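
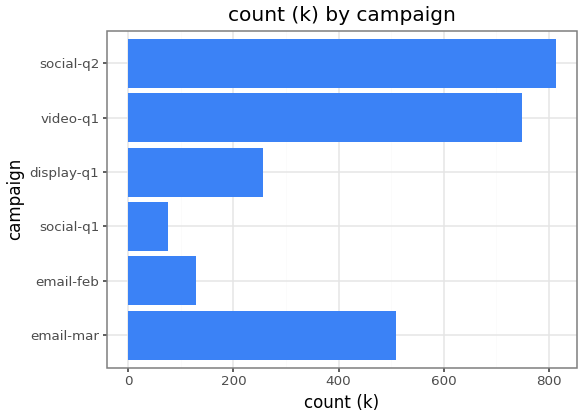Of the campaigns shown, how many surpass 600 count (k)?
2

Above 600: video-q1, social-q2.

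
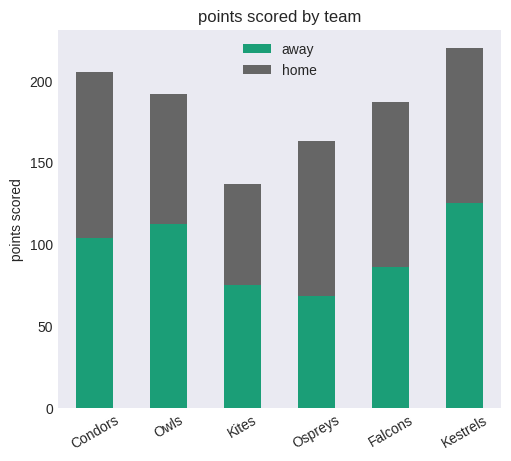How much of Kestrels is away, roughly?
≈ 120

away top ≈ 120, bottom ≈ 0; segment ≈ 120.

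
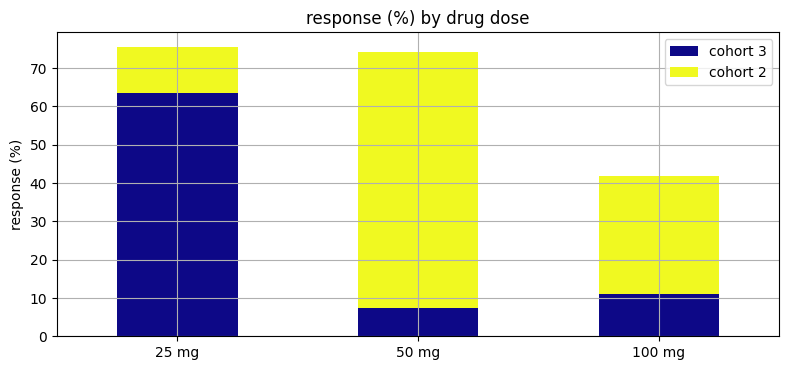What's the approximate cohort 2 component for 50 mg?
≈ 60

cohort 2 top ≈ 70, bottom ≈ 10; segment ≈ 60.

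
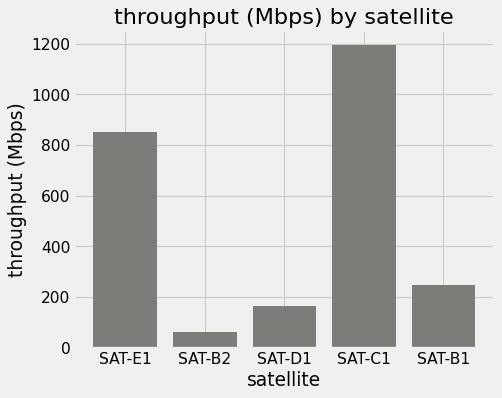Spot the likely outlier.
SAT-C1

SAT-C1 ≈ 1200; the rest sit between ≈ 100 and ≈ 800.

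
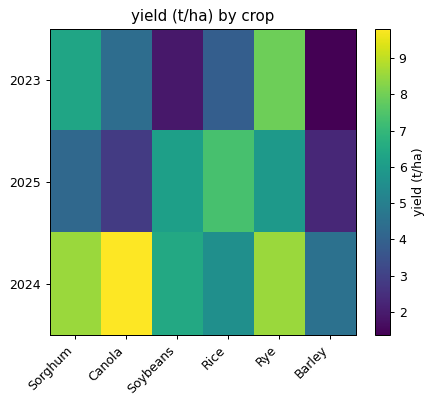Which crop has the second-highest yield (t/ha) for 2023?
Top 3 for 2023: Rye ≈ 8, Sorghum ≈ 6, Canola ≈ 4.

Sorghum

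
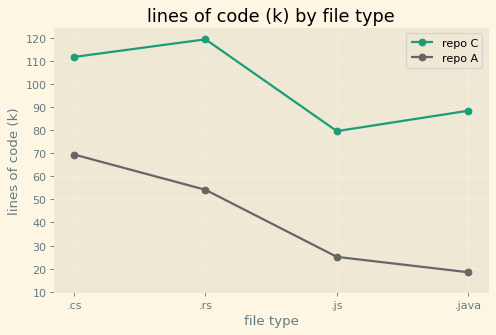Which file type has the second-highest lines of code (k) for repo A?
Top 3 for repo A: .cs ≈ 70, .rs ≈ 50, .js ≈ 30.

.rs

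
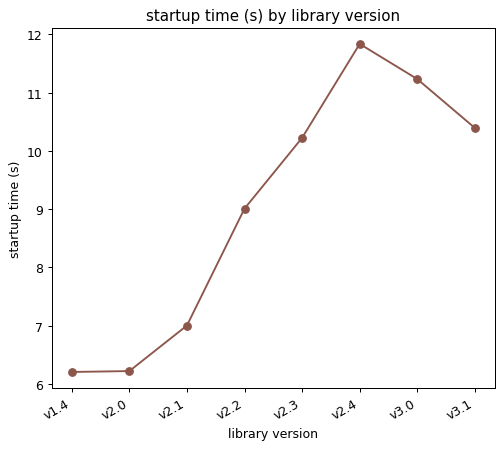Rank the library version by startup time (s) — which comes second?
v3.0

Top 3: v2.4 ≈ 12.0, v3.0 ≈ 11.0, v3.1 ≈ 10.5.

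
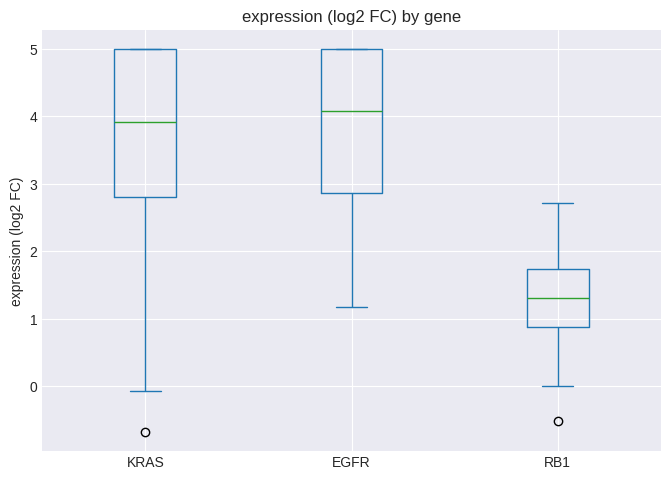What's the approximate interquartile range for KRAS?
Q3 ≈ 5.0, Q1 ≈ 3.0; IQR ≈ 2.0.

≈ 2.0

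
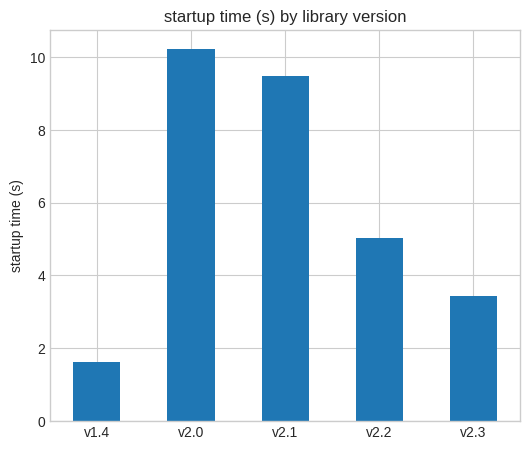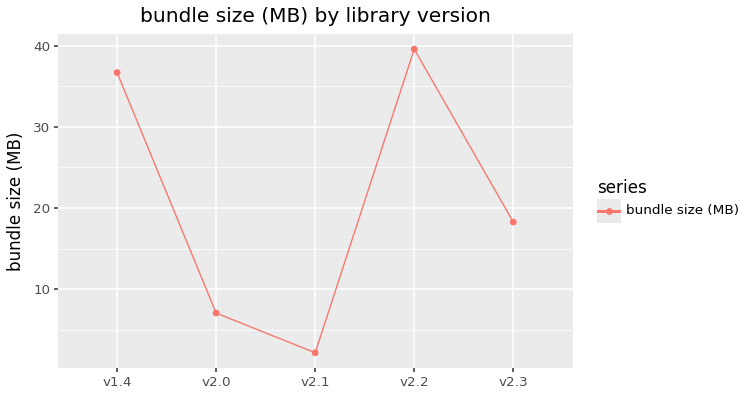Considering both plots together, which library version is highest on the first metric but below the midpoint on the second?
v2.0

Chart 2 median bundle size (MB) ≈ 20; below-median library versions: v2.0, v2.1. Among those, v2.0 has the highest startup time (s) (≈ 10).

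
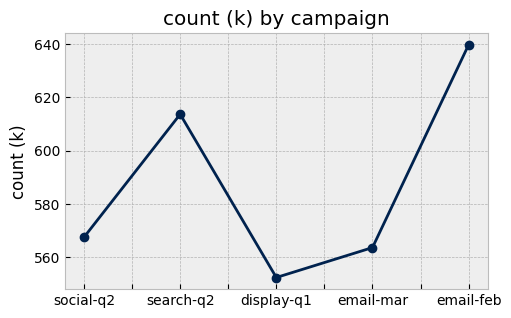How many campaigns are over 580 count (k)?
Above 580: search-q2, email-feb.

2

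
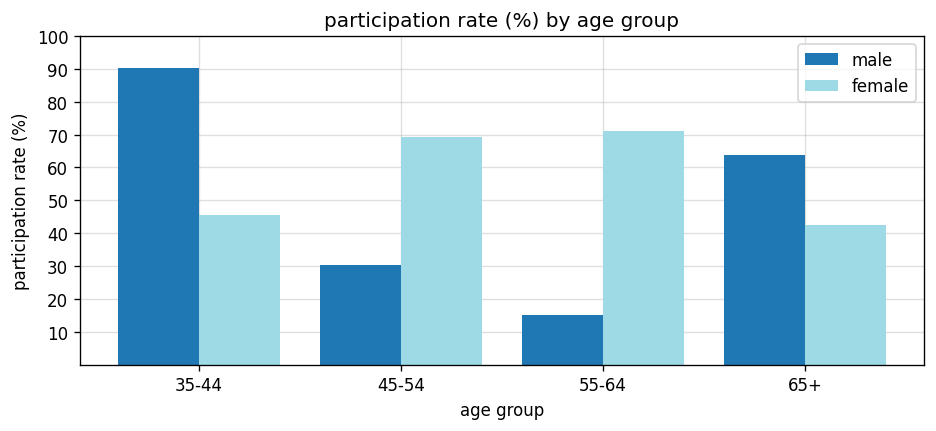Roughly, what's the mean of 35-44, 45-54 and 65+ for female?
(50 + 70 + 40) / 3 ≈ 53.

≈ 53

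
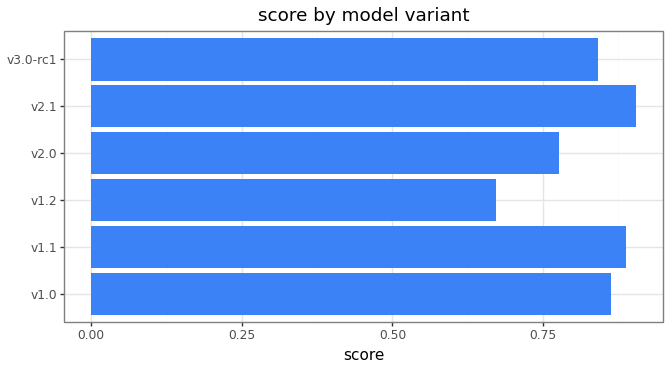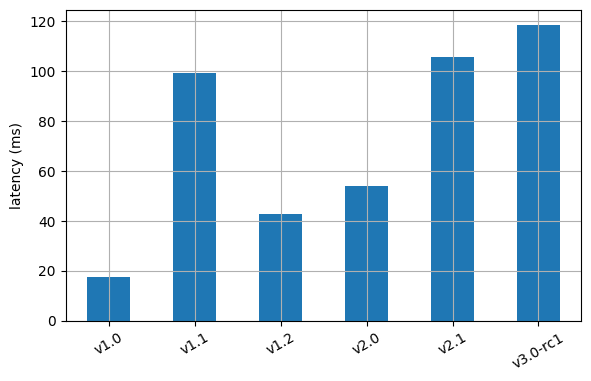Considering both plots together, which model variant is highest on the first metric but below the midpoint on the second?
v1.0

Chart 2 median latency (ms) ≈ 80; below-median model variants: v1.0, v1.2, v2.0. Among those, v1.0 has the highest score (≈ 0.9).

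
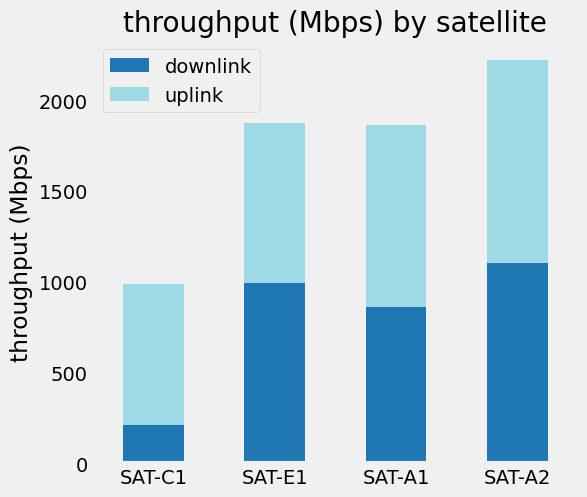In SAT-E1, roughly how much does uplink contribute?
uplink top ≈ 1800, bottom ≈ 1000; segment ≈ 800.

≈ 800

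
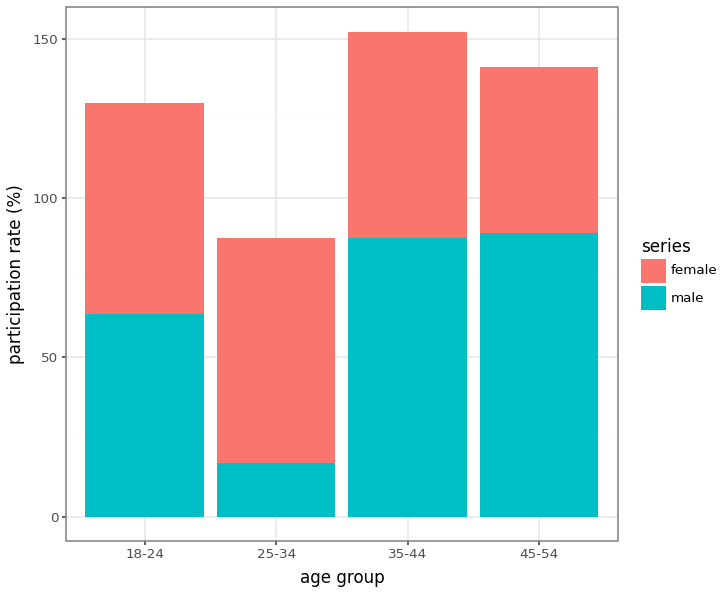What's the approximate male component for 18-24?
male top ≈ 60, bottom ≈ 0; segment ≈ 60.

≈ 60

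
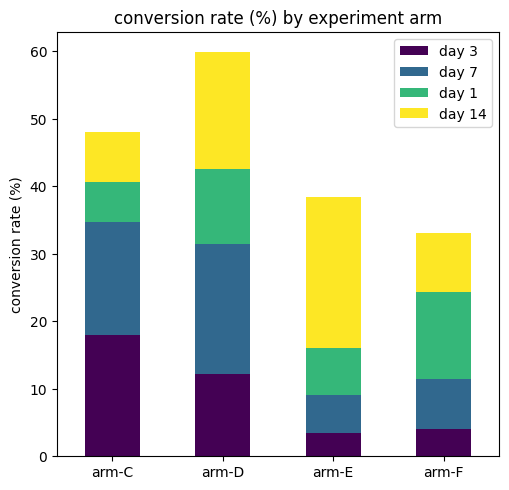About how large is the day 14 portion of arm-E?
day 14 top ≈ 40, bottom ≈ 15; segment ≈ 25.

≈ 25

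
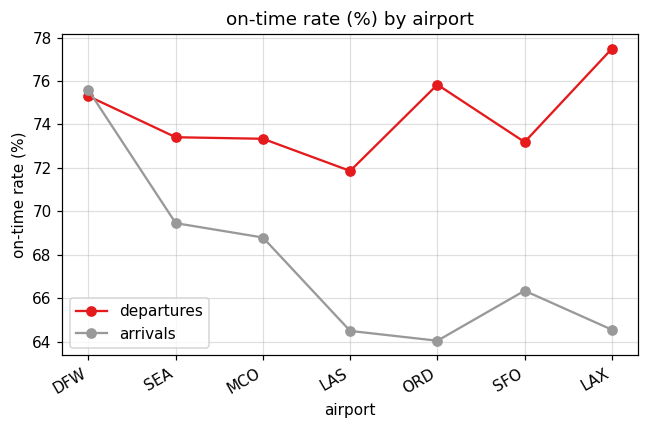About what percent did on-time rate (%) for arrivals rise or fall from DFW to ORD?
DFW ≈ 76, ORD ≈ 64; (64 − 76) / 76 ≈ -15.8%.

≈ -15.8%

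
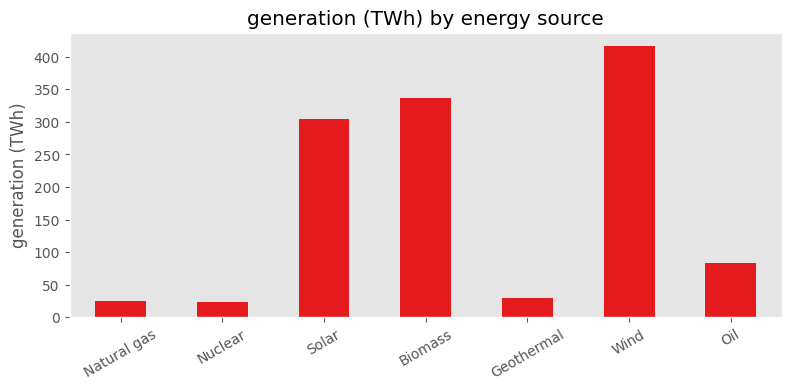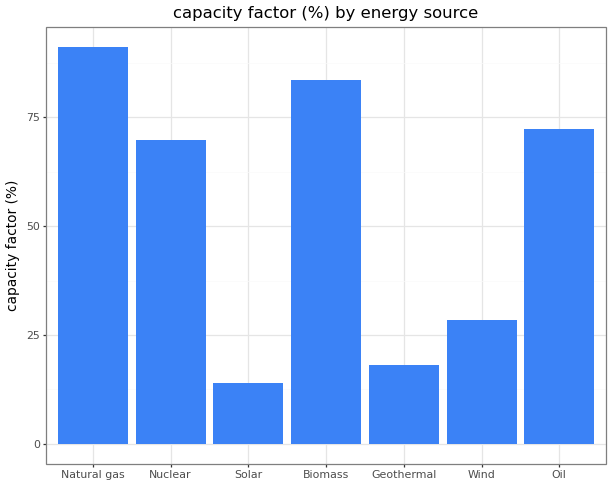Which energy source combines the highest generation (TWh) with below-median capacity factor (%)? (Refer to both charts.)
Wind

Chart 2 median capacity factor (%) ≈ 70; below-median energy sources: Solar, Geothermal, Wind. Among those, Wind has the highest generation (TWh) (≈ 400).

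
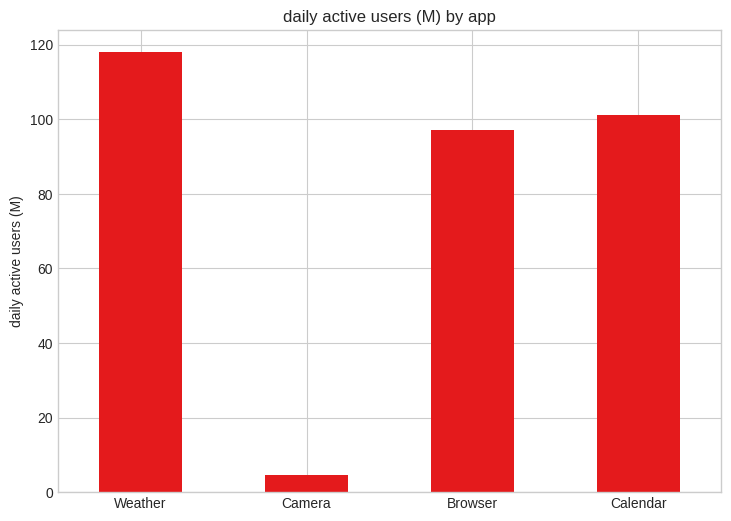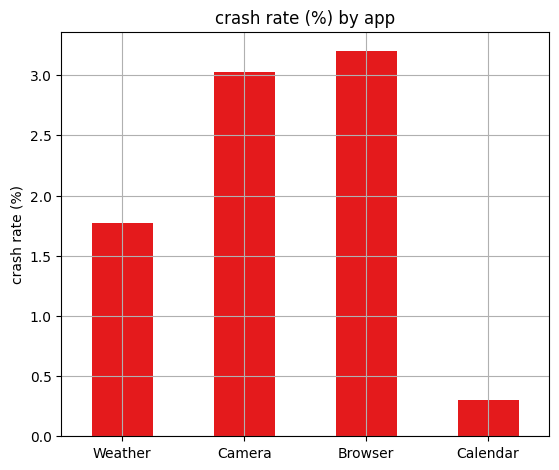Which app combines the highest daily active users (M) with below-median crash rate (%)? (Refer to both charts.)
Weather

Chart 2 median crash rate (%) ≈ 2.5; below-median apps: Weather, Calendar. Among those, Weather has the highest daily active users (M) (≈ 120).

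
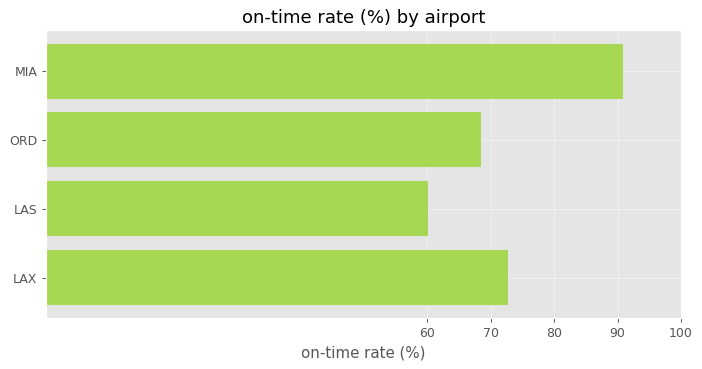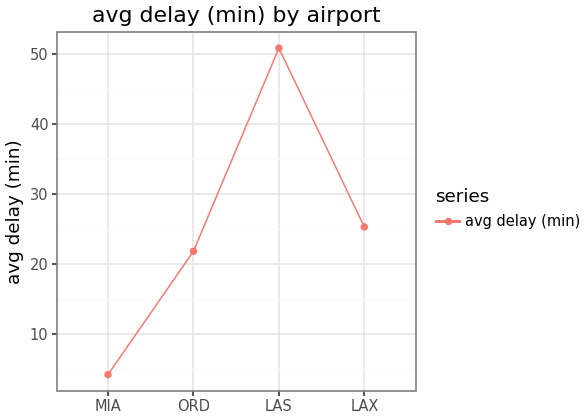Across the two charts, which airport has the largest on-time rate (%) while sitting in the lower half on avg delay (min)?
Chart 2 median avg delay (min) ≈ 25; below-median airports: MIA, ORD. Among those, MIA has the highest on-time rate (%) (≈ 90).

MIA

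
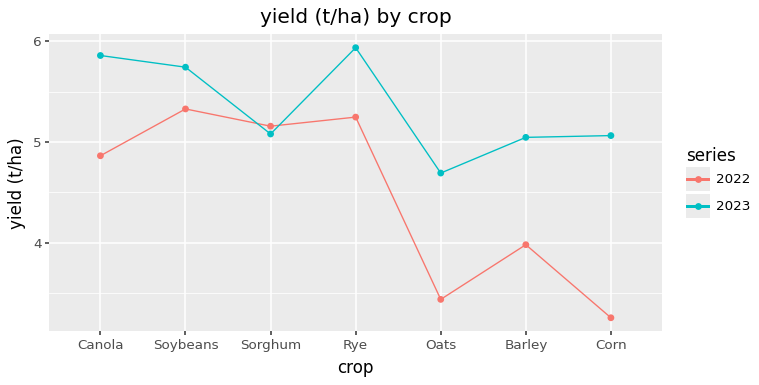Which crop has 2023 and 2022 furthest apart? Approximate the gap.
Corn, ≈ 1.5 t/ha

Corn: 2023 ≈ 5.0, 2022 ≈ 3.5 → gap ≈ 1.5. Next-largest (Oats) is only ≈ 1.0.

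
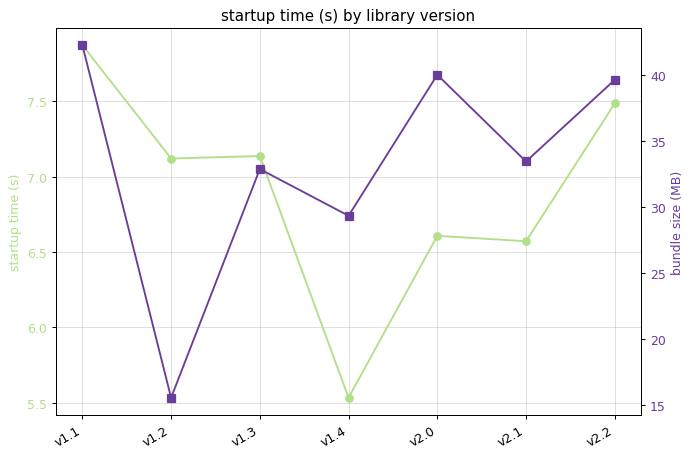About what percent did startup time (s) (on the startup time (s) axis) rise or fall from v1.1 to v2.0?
v1.1 ≈ 7.8, v2.0 ≈ 6.6; (6.6 − 7.8) / 7.8 ≈ -15.4%.

≈ -15.4%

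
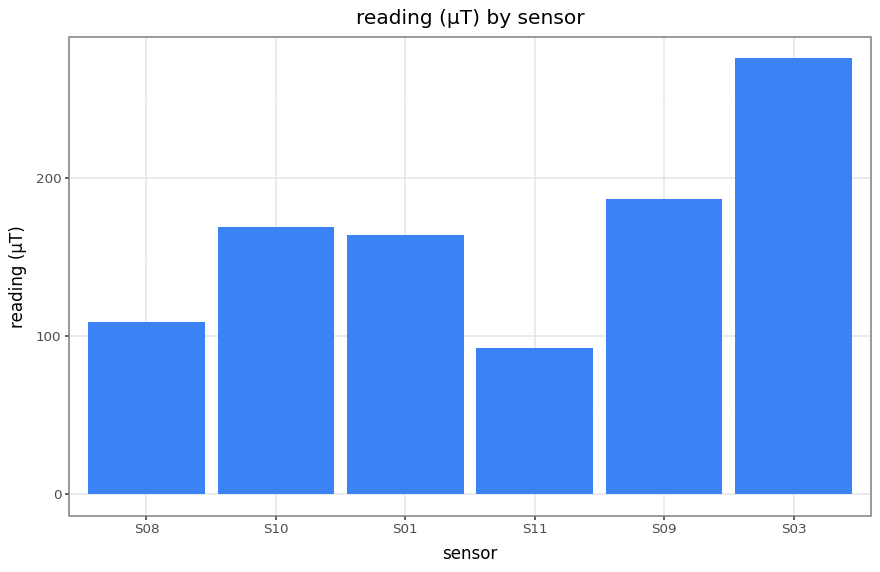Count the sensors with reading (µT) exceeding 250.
1

Above 250: S03.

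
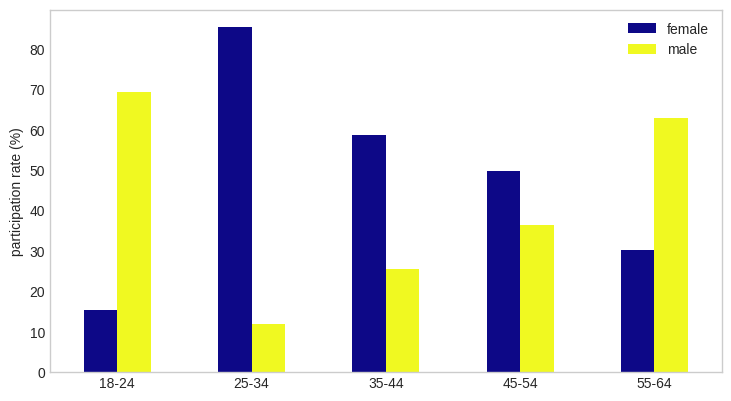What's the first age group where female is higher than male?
18-24: female ≈ 20 vs male ≈ 70 (not yet); 25-34: female ≈ 90 vs male ≈ 10 (first crossover).

25-34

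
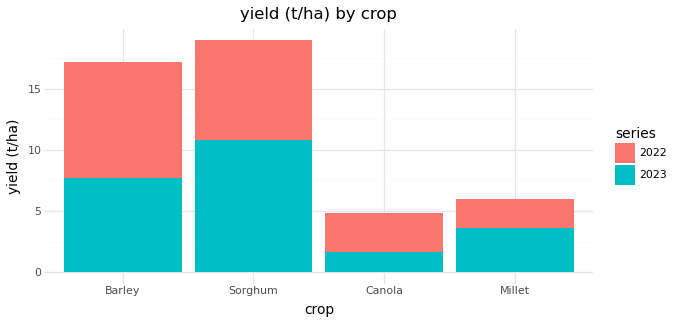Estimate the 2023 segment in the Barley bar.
≈ 8

2023 top ≈ 8, bottom ≈ 0; segment ≈ 8.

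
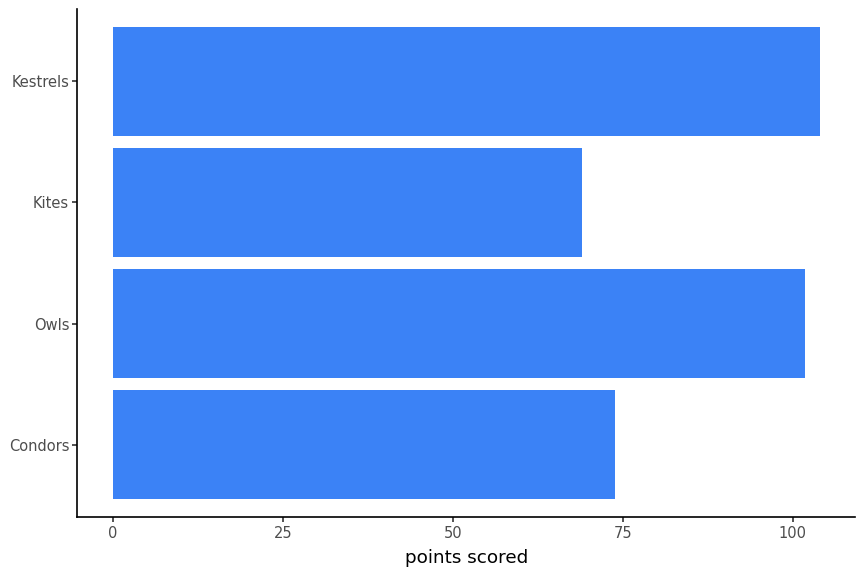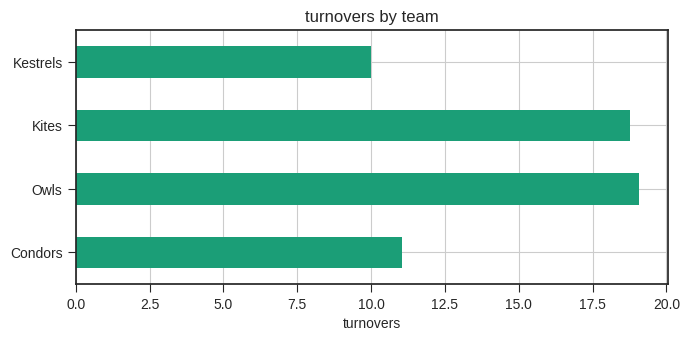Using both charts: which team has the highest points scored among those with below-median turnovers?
Chart 2 median turnovers ≈ 14; below-median teams: Condors, Kestrels. Among those, Kestrels has the highest points scored (≈ 100).

Kestrels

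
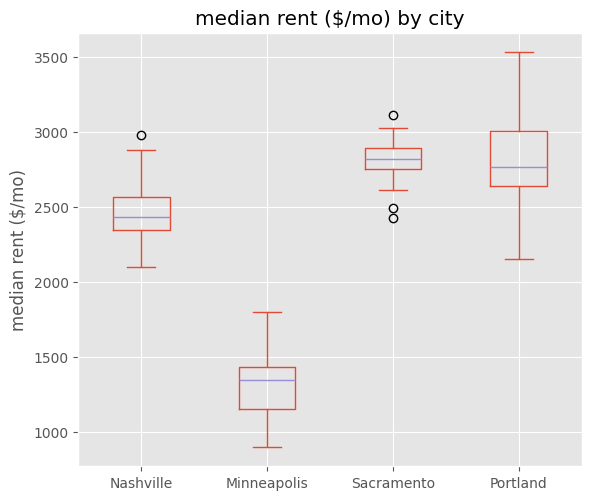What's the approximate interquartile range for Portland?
Q3 ≈ 3000, Q1 ≈ 2600; IQR ≈ 400.

≈ 400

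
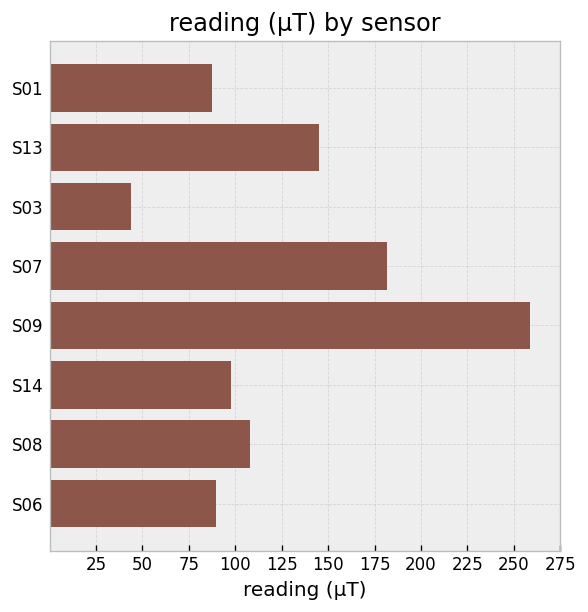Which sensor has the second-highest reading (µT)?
S07

Top 3: S09 ≈ 250, S07 ≈ 175, S13 ≈ 150.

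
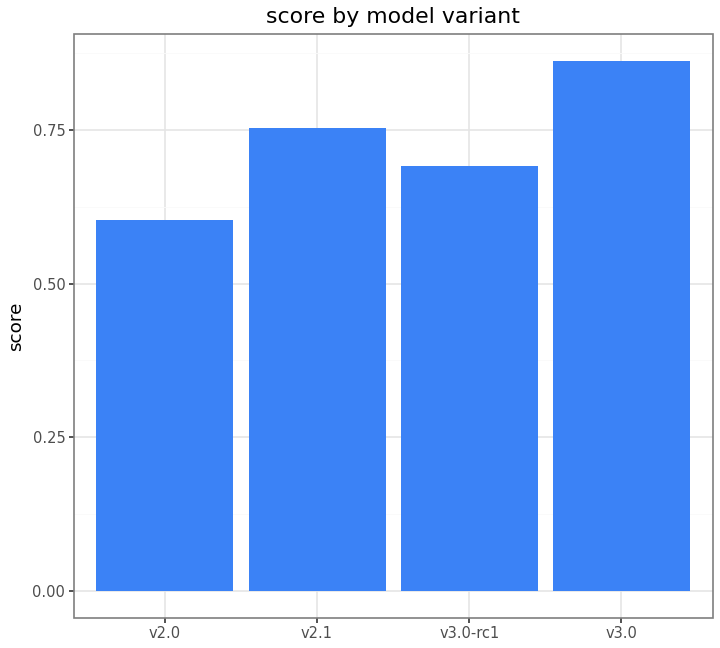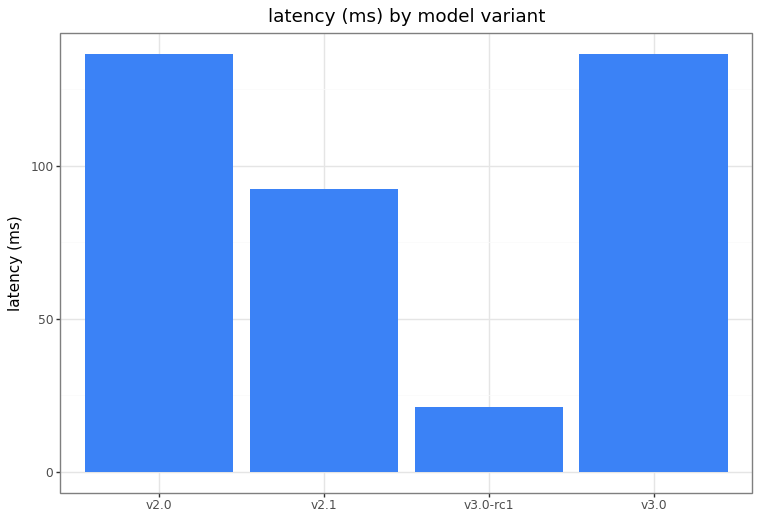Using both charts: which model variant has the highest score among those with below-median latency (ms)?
Chart 2 median latency (ms) ≈ 120; below-median model variants: v2.1, v3.0-rc1. Among those, v2.1 has the highest score (≈ 0.8).

v2.1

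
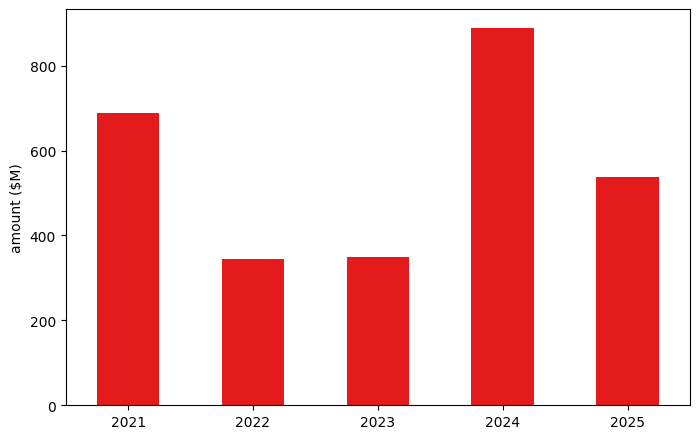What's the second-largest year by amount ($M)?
2021

Top 3: 2024 ≈ 900, 2021 ≈ 700, 2025 ≈ 500.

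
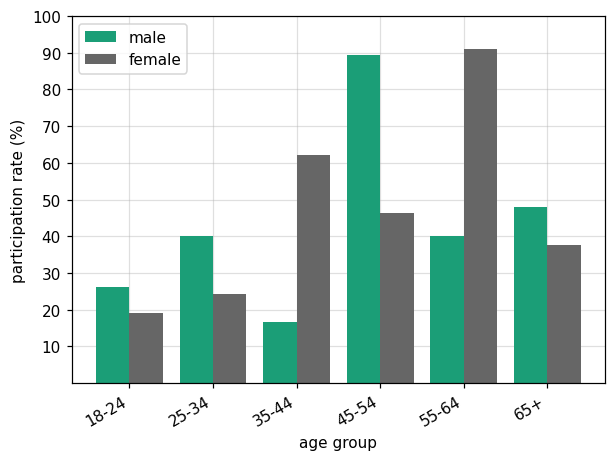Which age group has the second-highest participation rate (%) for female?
Top 3 for female: 55-64 ≈ 90, 35-44 ≈ 60, 45-54 ≈ 50.

35-44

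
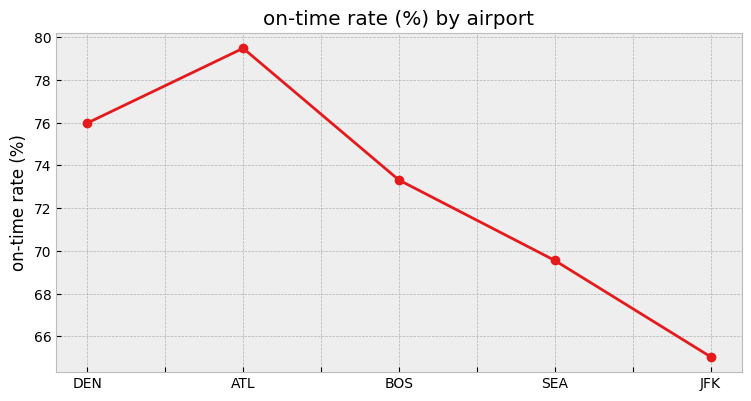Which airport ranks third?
Top 4: ATL ≈ 80, DEN ≈ 76, BOS ≈ 74, SEA ≈ 70.

BOS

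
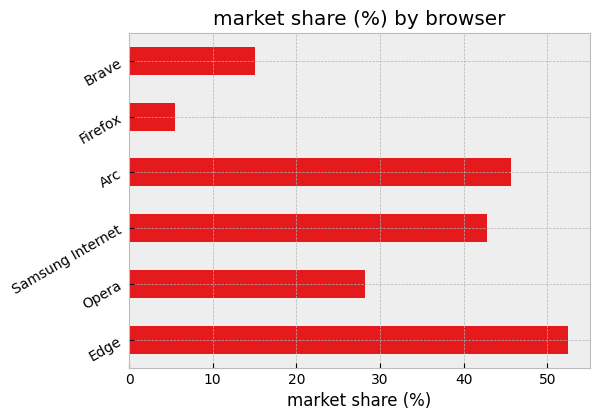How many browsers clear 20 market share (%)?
4

Above 20: Edge, Opera, Samsung Internet, Arc.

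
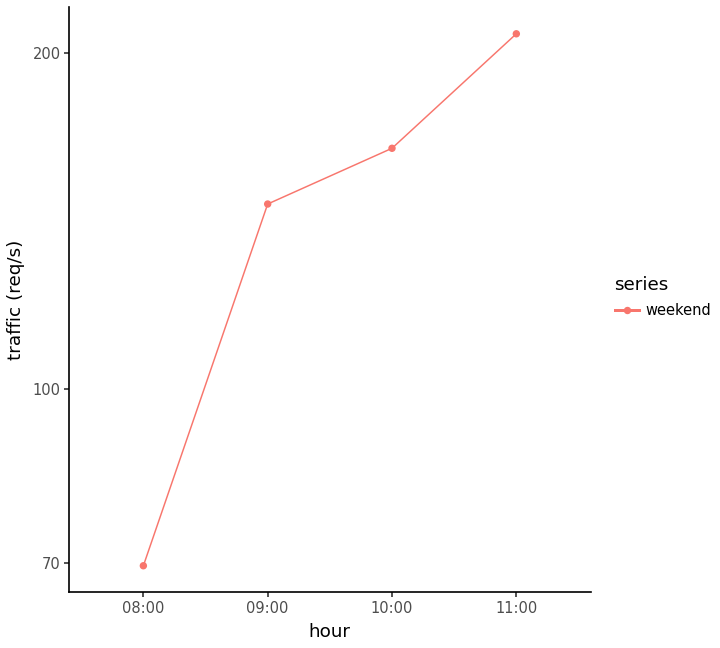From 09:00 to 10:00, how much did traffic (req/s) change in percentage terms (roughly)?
≈ +14.3%

09:00 ≈ 140, 10:00 ≈ 160; (160 − 140) / 140 ≈ +14.3%.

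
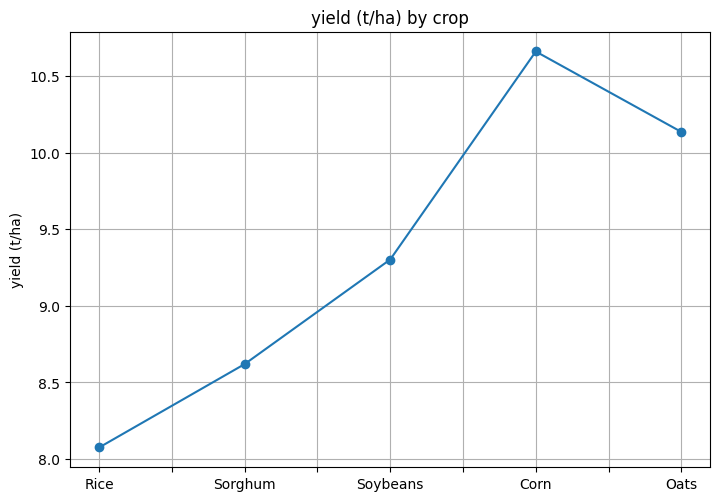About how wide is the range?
Max Corn ≈ 10.5, min Rice ≈ 8.0; range ≈ 2.5.

≈ 2.5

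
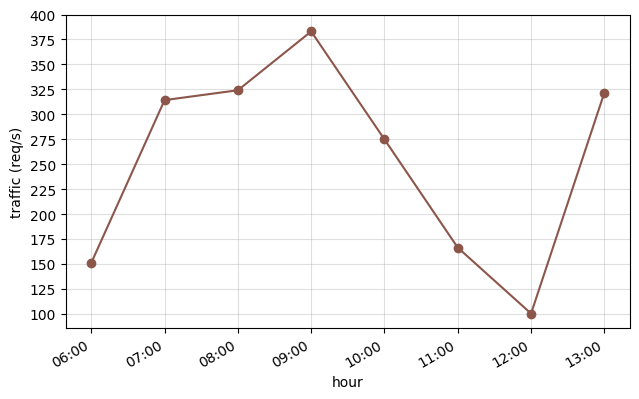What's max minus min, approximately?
≈ 275

Max 09:00 ≈ 375, min 12:00 ≈ 100; range ≈ 275.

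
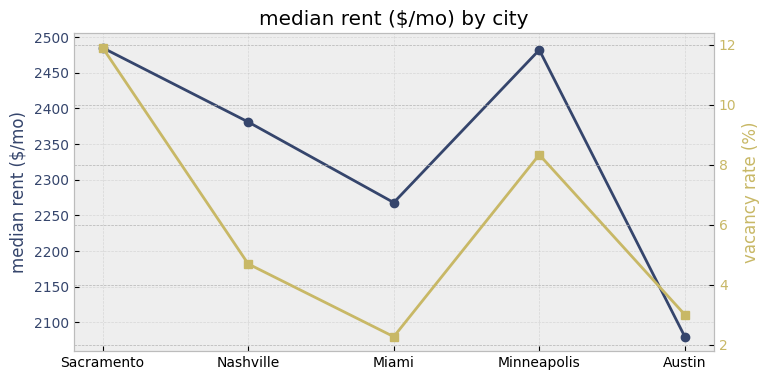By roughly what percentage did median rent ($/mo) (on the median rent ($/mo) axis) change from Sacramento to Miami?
Sacramento ≈ 2500, Miami ≈ 2250; (2250 − 2500) / 2500 ≈ -10%.

≈ -10%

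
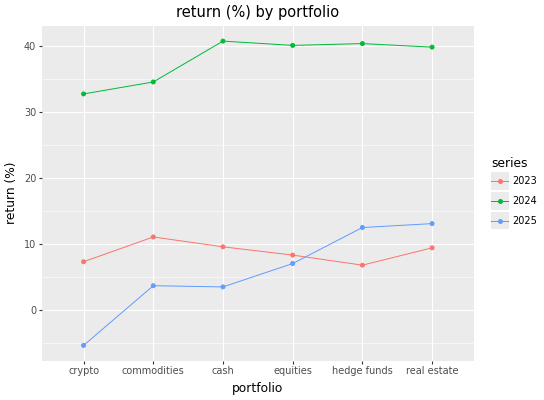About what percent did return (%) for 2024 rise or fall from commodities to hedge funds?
≈ +14.3%

commodities ≈ 35, hedge funds ≈ 40; (40 − 35) / 35 ≈ +14.3%.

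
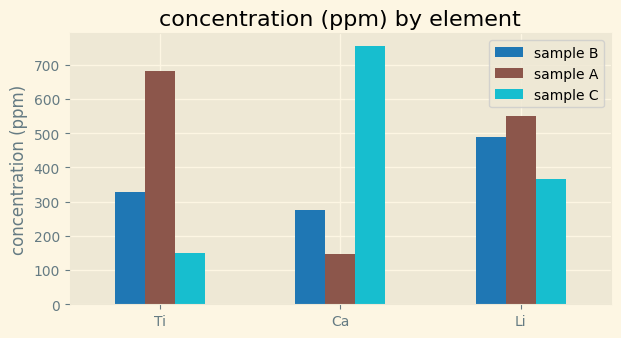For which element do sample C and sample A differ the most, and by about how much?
Ca: sample C ≈ 800, sample A ≈ 100 → gap ≈ 700. Next-largest (Ti) is only ≈ 600.

Ca, ≈ 700 ppm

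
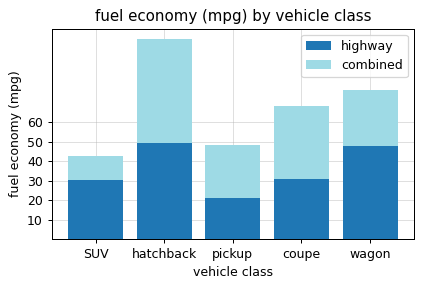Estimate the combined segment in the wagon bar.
≈ 30

combined top ≈ 80, bottom ≈ 50; segment ≈ 30.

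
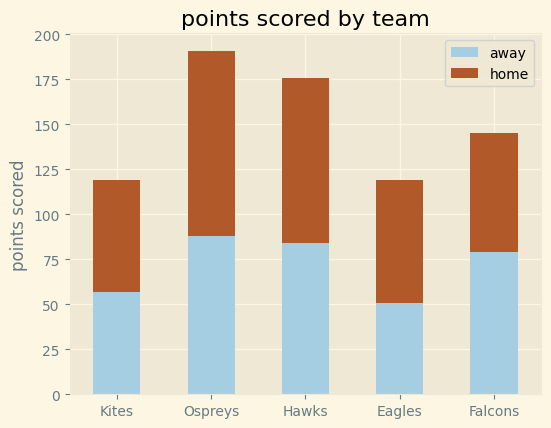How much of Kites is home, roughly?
home top ≈ 120, bottom ≈ 60; segment ≈ 60.

≈ 60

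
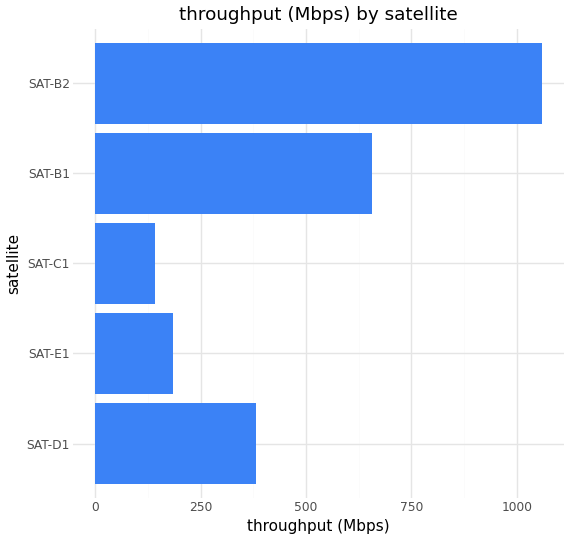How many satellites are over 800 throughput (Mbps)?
Above 800: SAT-B2.

1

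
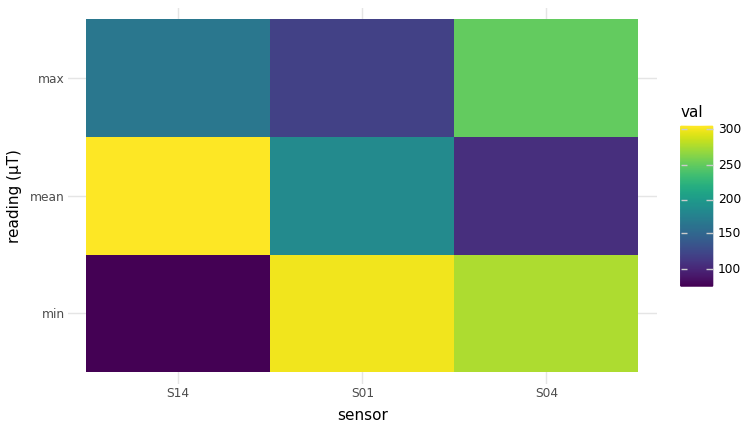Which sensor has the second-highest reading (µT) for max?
S14

Top 3 for max: S04 ≈ 260, S14 ≈ 160, S01 ≈ 120.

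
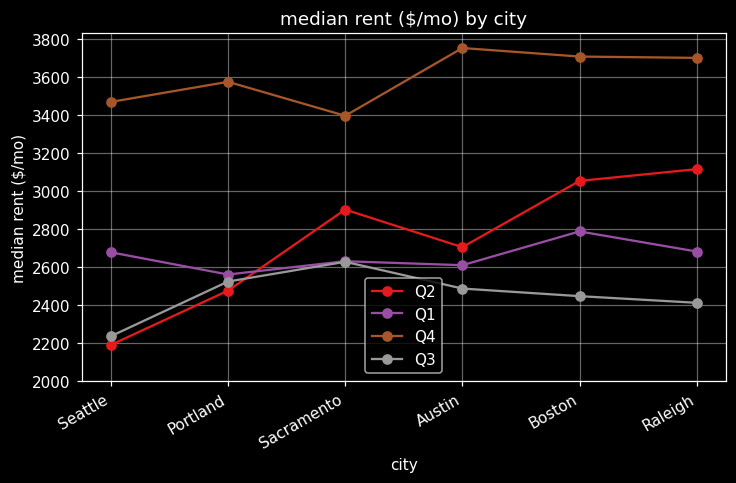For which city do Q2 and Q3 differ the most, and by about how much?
Raleigh, ≈ 800 $/mo

Raleigh: Q2 ≈ 3200, Q3 ≈ 2400 → gap ≈ 800. Next-largest (Boston) is only ≈ 600.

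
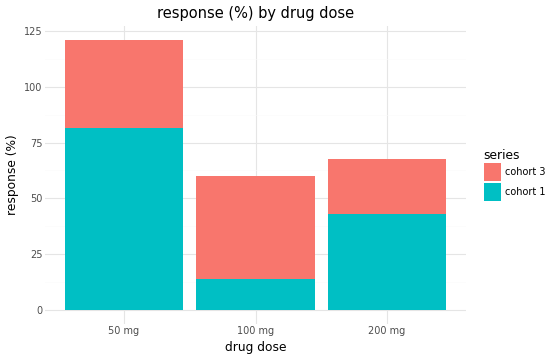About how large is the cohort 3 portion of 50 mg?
≈ 40

cohort 3 top ≈ 120, bottom ≈ 80; segment ≈ 40.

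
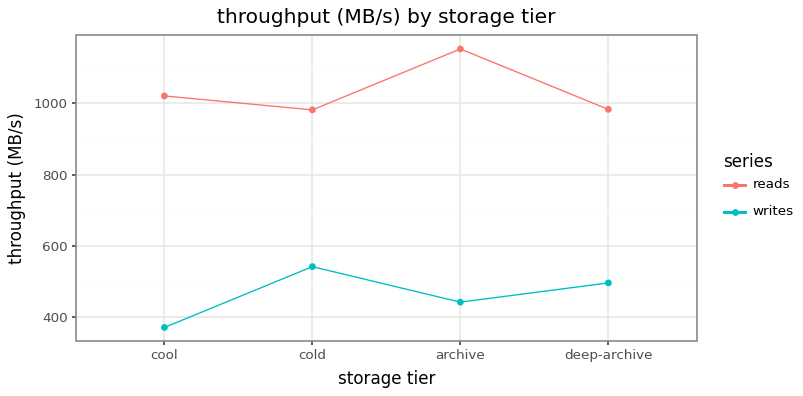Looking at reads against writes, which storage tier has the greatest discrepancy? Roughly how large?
archive: reads ≈ 1200, writes ≈ 400 → gap ≈ 800. Next-largest (cool) is only ≈ 600.

archive, ≈ 800 MB/s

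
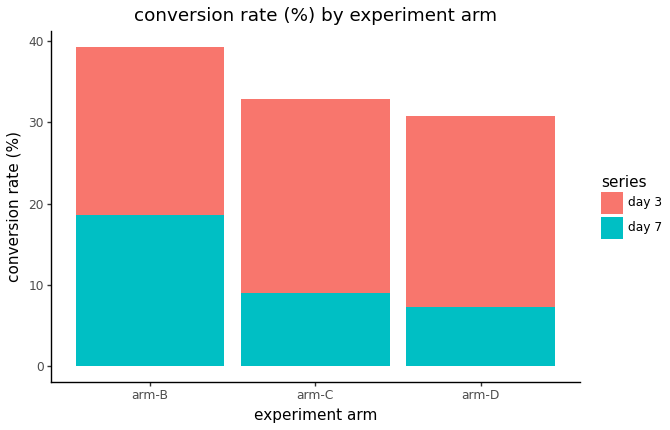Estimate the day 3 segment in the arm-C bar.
day 3 top ≈ 35, bottom ≈ 10; segment ≈ 25.

≈ 25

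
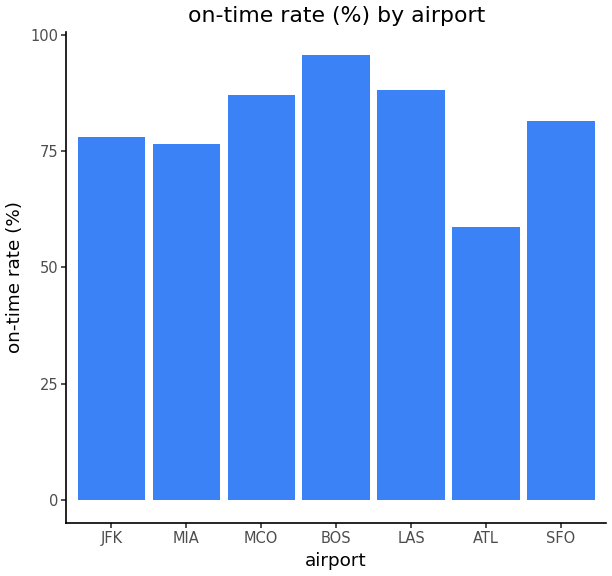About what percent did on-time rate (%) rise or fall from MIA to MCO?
MIA ≈ 80, MCO ≈ 90; (90 − 80) / 80 ≈ +12.5%.

≈ +12.5%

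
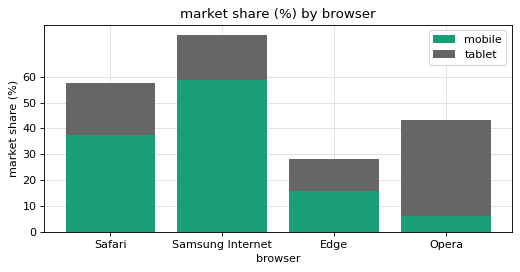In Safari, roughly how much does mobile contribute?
≈ 40

mobile top ≈ 40, bottom ≈ 0; segment ≈ 40.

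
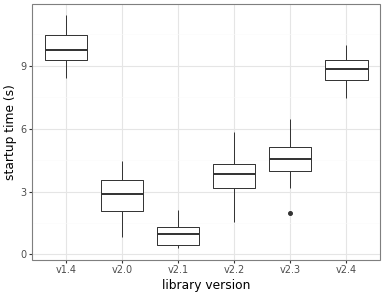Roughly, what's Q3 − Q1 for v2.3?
≈ 1

Q3 ≈ 5, Q1 ≈ 4; IQR ≈ 1.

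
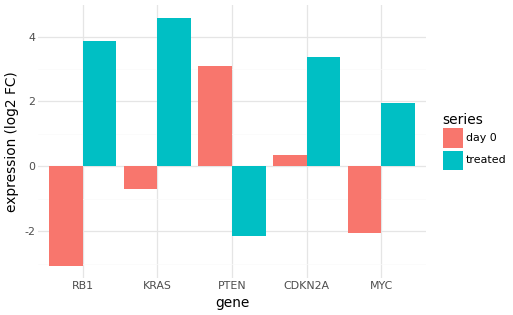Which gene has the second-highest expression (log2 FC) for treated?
RB1

Top 3 for treated: KRAS ≈ 5, RB1 ≈ 4, CDKN2A ≈ 3.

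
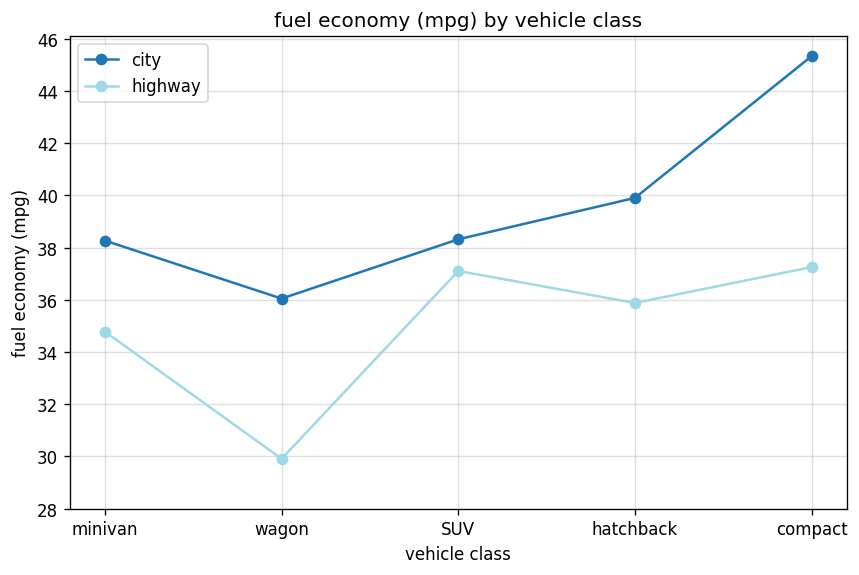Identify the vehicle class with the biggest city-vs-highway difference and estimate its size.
compact, ≈ 8 mpg

compact: city ≈ 46, highway ≈ 38 → gap ≈ 8. Next-largest (wagon) is only ≈ 6.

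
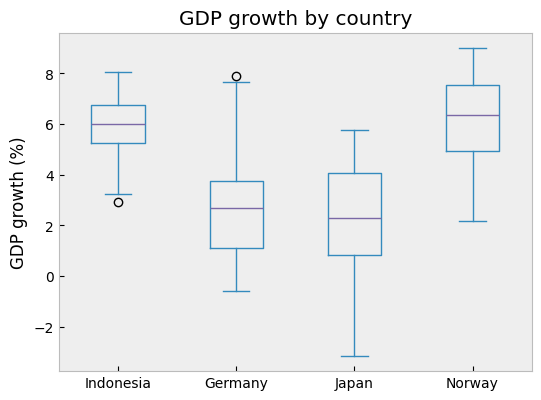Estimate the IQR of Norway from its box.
Q3 ≈ 7.5, Q1 ≈ 5.0; IQR ≈ 2.5.

≈ 2.5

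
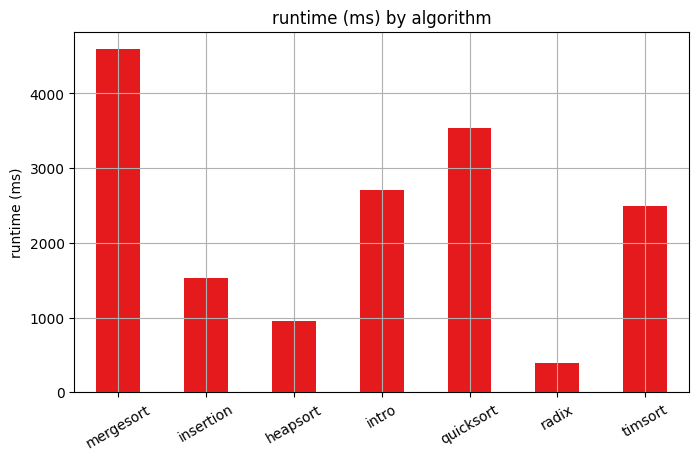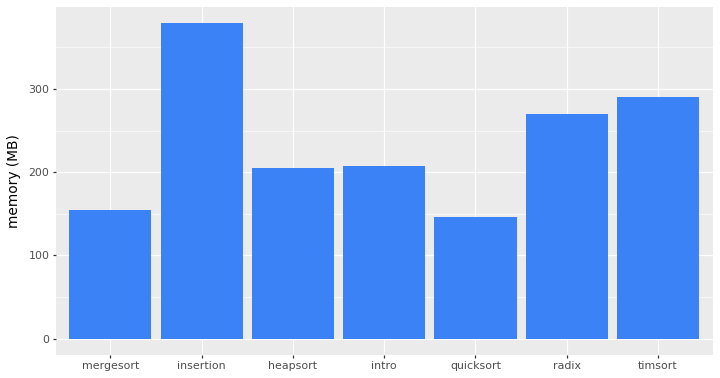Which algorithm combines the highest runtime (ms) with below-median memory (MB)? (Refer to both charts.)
Chart 2 median memory (MB) ≈ 200; below-median algorithms: mergesort, heapsort, quicksort. Among those, mergesort has the highest runtime (ms) (≈ 4500).

mergesort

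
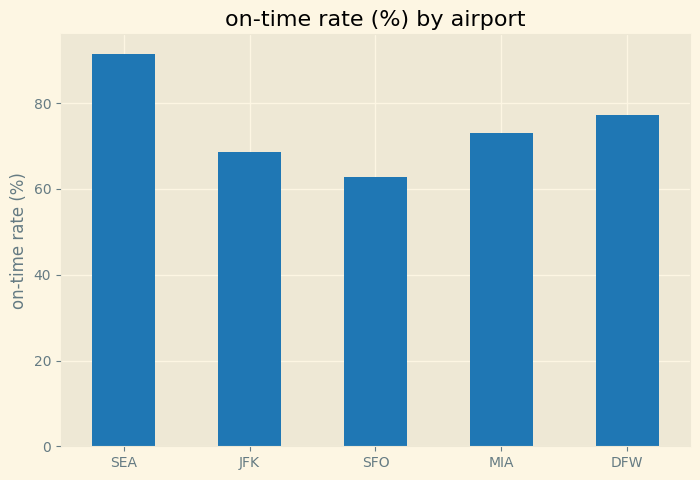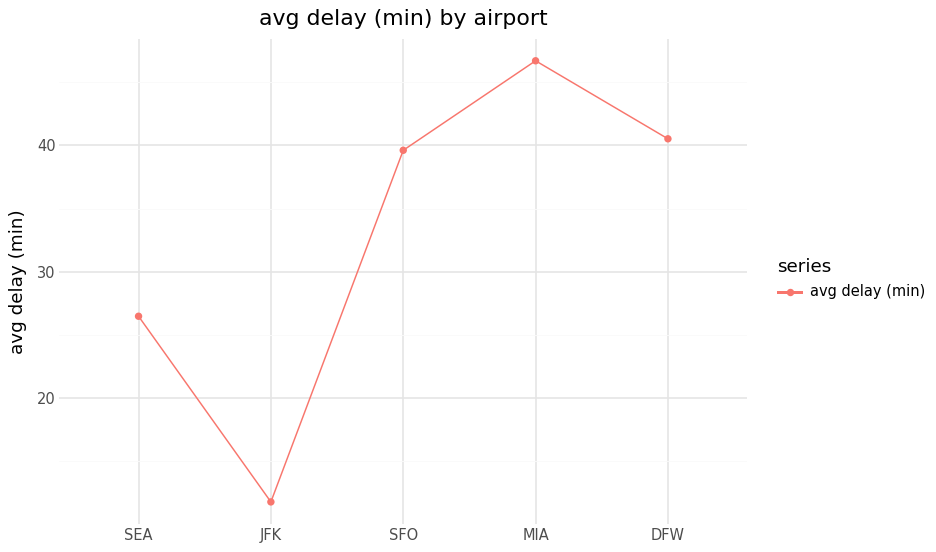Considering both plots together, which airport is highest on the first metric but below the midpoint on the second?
SEA

Chart 2 median avg delay (min) ≈ 40; below-median airports: SEA, JFK. Among those, SEA has the highest on-time rate (%) (≈ 90).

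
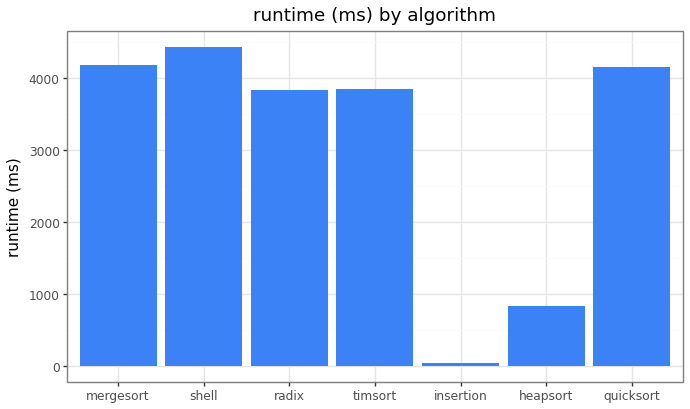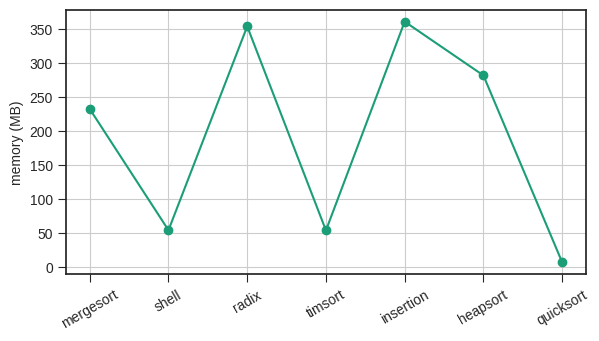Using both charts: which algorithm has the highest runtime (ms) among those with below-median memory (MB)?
shell

Chart 2 median memory (MB) ≈ 250; below-median algorithms: shell, timsort, quicksort. Among those, shell has the highest runtime (ms) (≈ 4500).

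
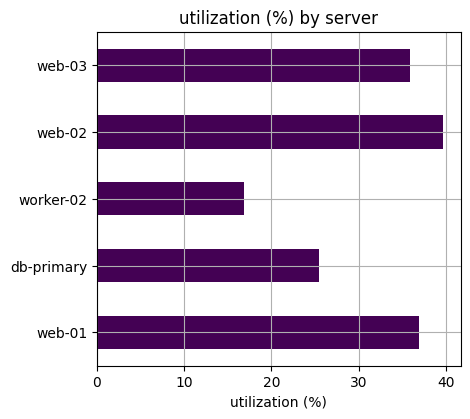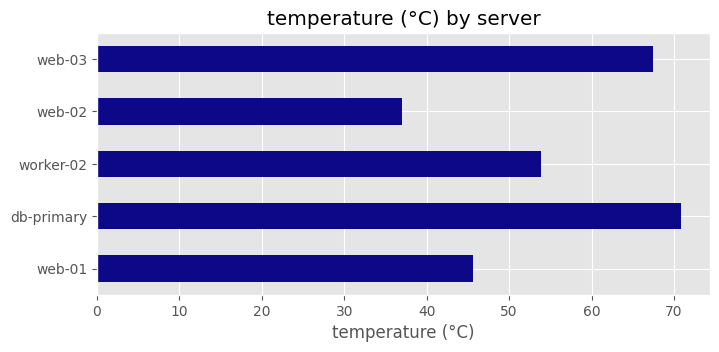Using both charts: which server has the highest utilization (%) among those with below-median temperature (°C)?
Chart 2 median temperature (°C) ≈ 50; below-median servers: web-01, web-02. Among those, web-02 has the highest utilization (%) (≈ 40).

web-02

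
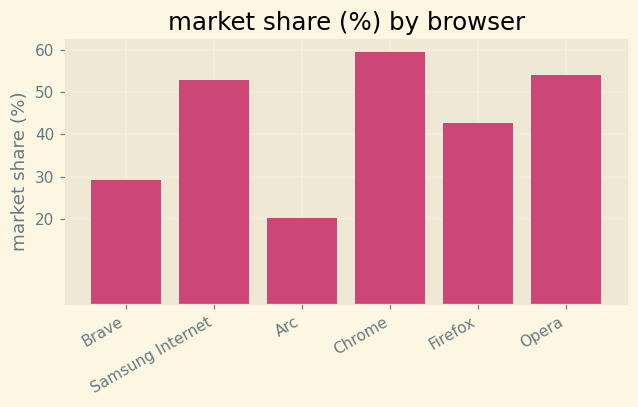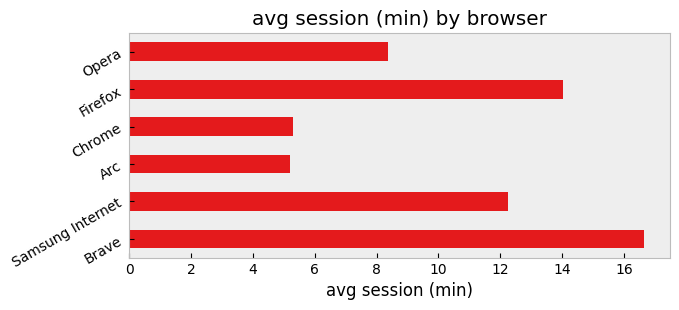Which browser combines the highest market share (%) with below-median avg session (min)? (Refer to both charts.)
Chart 2 median avg session (min) ≈ 10; below-median browsers: Arc, Chrome, Opera. Among those, Chrome has the highest market share (%) (≈ 60).

Chrome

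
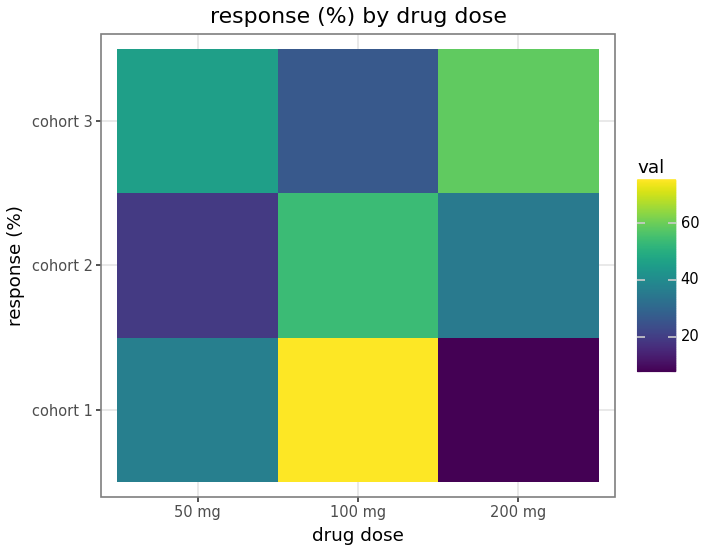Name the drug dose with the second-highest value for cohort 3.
Top 3 for cohort 3: 200 mg ≈ 60, 50 mg ≈ 50, 100 mg ≈ 30.

50 mg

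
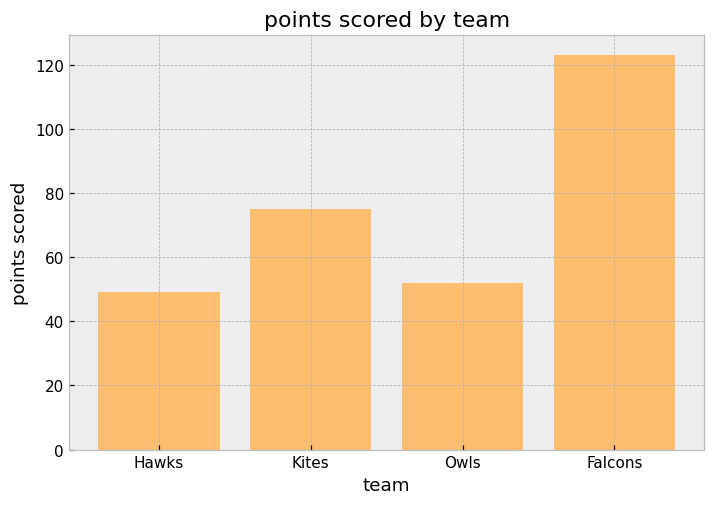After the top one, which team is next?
Top 3: Falcons ≈ 120, Kites ≈ 80, Owls ≈ 60.

Kites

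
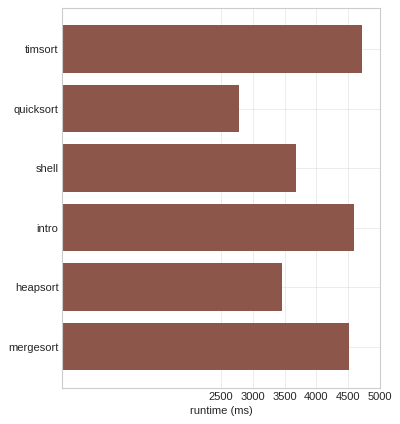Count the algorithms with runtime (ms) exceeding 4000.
3

Above 4000: timsort, intro, mergesort.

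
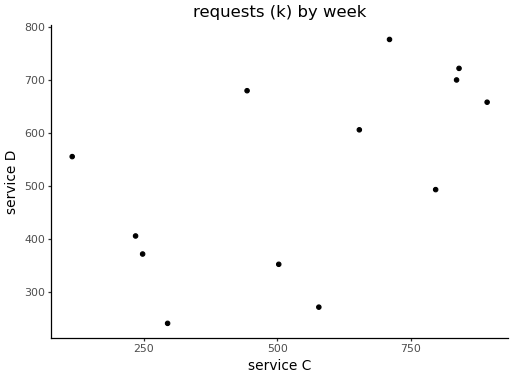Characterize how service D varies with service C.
positive, moderate

Points are positively correlated; moderate (|r| ≈ 0.6).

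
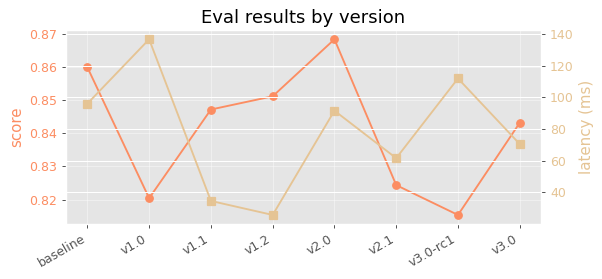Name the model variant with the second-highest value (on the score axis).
baseline

Top 3 (on the score axis): v2.0 ≈ 0.87, baseline ≈ 0.86, v1.2 ≈ 0.85.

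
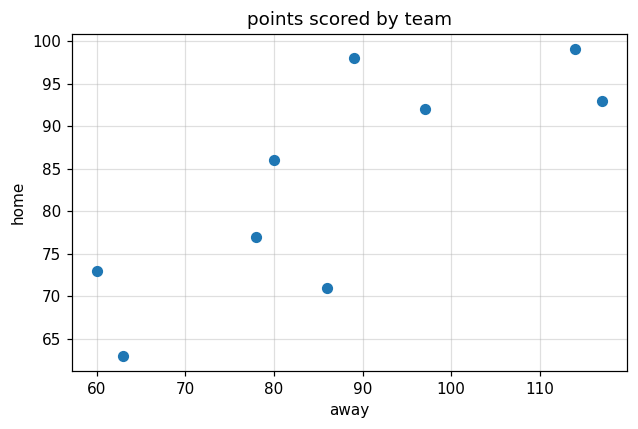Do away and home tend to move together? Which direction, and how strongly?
Points are positively correlated; strong (|r| ≈ 0.8).

positive, strong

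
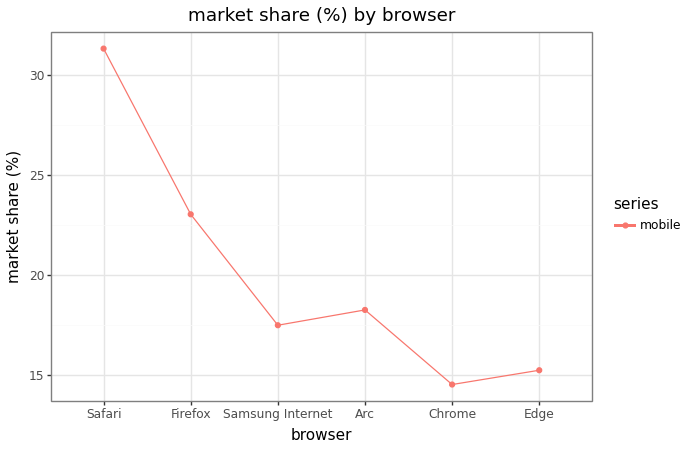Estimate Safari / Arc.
Safari ≈ 32, Arc ≈ 18; 32/18 ≈ 1.78.

≈ 1.78×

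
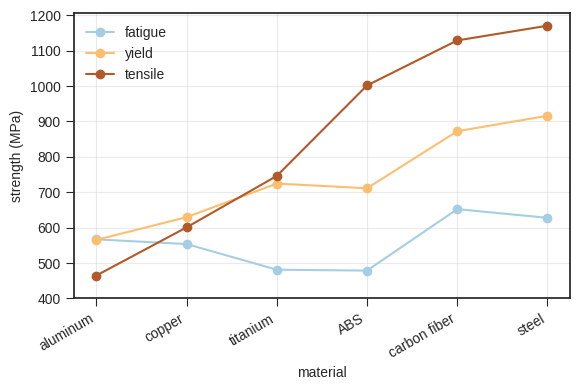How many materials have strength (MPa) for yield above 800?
Above 800: carbon fiber, steel.

2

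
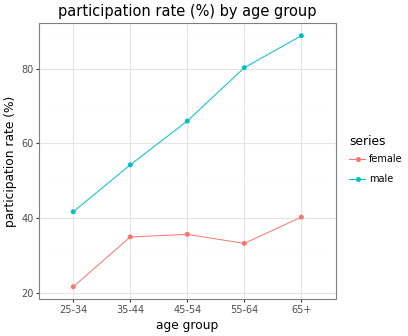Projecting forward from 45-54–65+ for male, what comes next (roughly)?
Last three: 70, 80, 90 → slope ≈ 10/step → next ≈ 100.

≈ 100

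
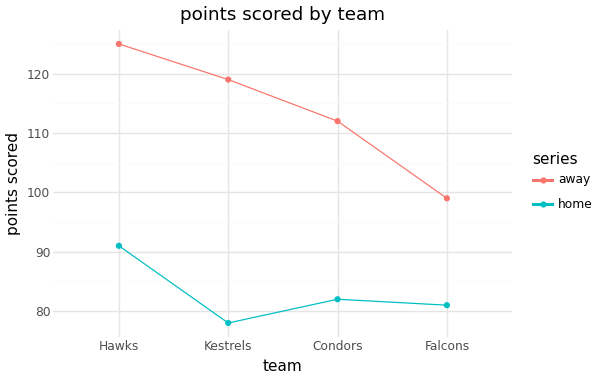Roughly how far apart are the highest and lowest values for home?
Max Hawks ≈ 90, min Kestrels ≈ 80; range ≈ 10.

≈ 10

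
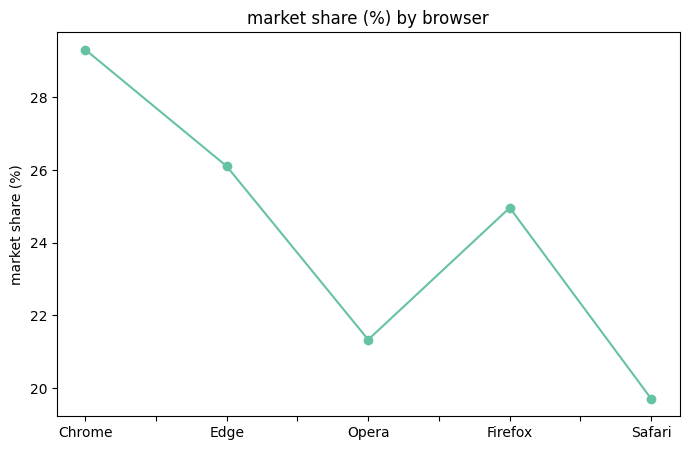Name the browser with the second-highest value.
Top 3: Chrome ≈ 29, Edge ≈ 26, Firefox ≈ 25.

Edge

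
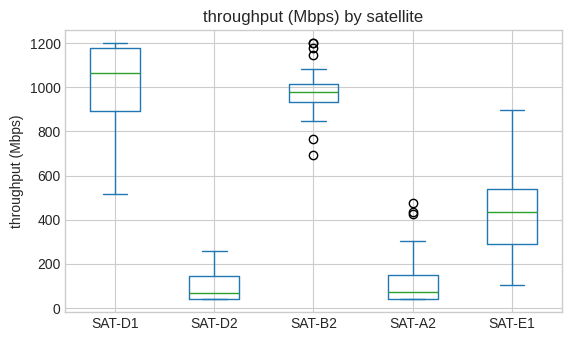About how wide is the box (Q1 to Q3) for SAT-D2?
Q3 ≈ 100, Q1 ≈ 0; IQR ≈ 100.

≈ 100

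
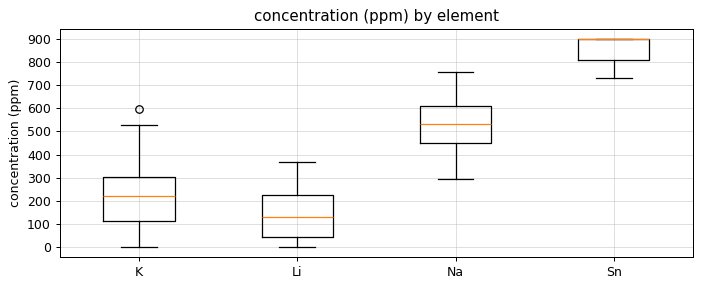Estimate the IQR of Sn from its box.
Q3 ≈ 900, Q1 ≈ 800; IQR ≈ 100.

≈ 100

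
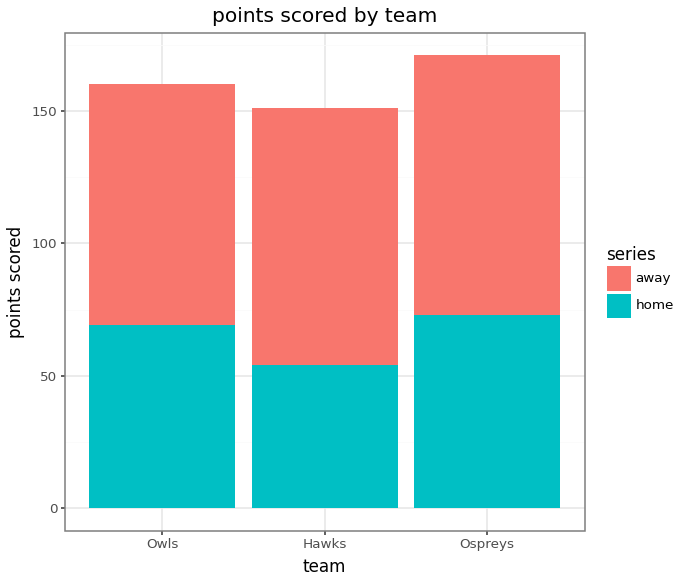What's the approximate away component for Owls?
away top ≈ 160, bottom ≈ 60; segment ≈ 100.

≈ 100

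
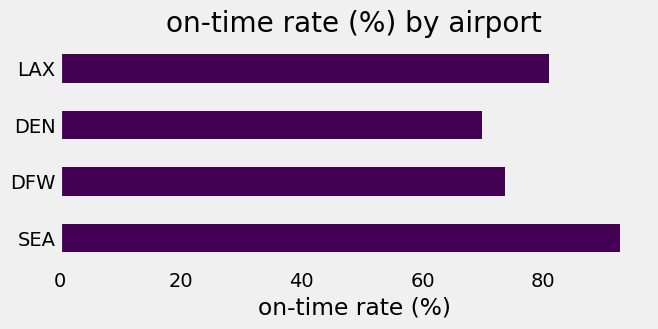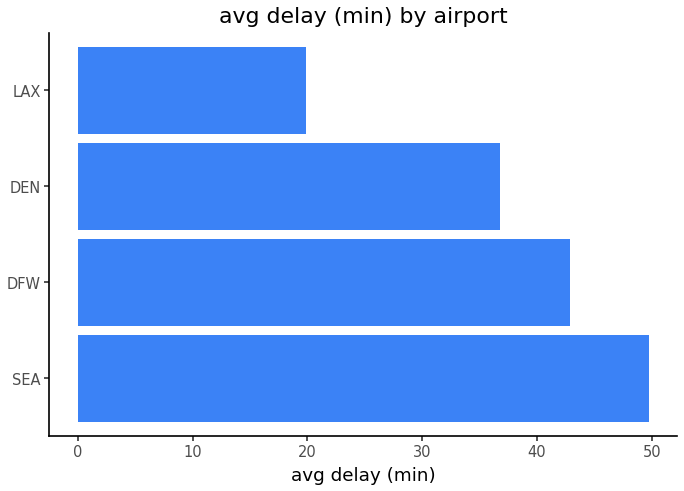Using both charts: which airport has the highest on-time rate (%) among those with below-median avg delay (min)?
LAX

Chart 2 median avg delay (min) ≈ 40; below-median airports: DEN, LAX. Among those, LAX has the highest on-time rate (%) (≈ 80).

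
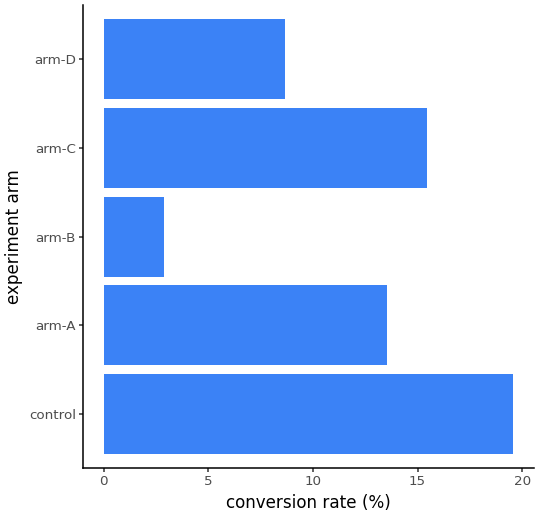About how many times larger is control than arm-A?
≈ 1.43×

control ≈ 20, arm-A ≈ 14; 20/14 ≈ 1.43.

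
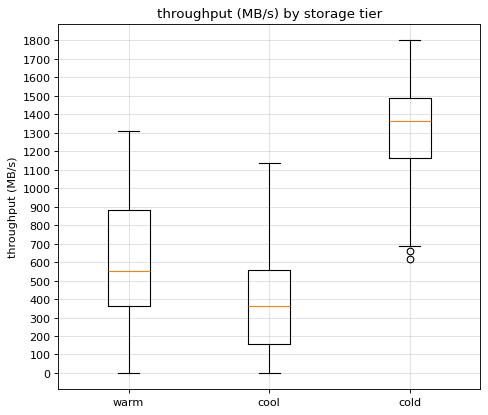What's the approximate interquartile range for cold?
Q3 ≈ 1500, Q1 ≈ 1200; IQR ≈ 300.

≈ 300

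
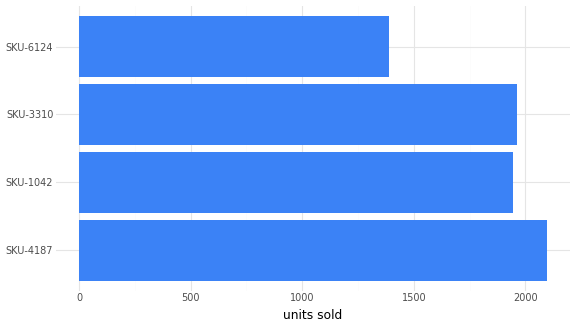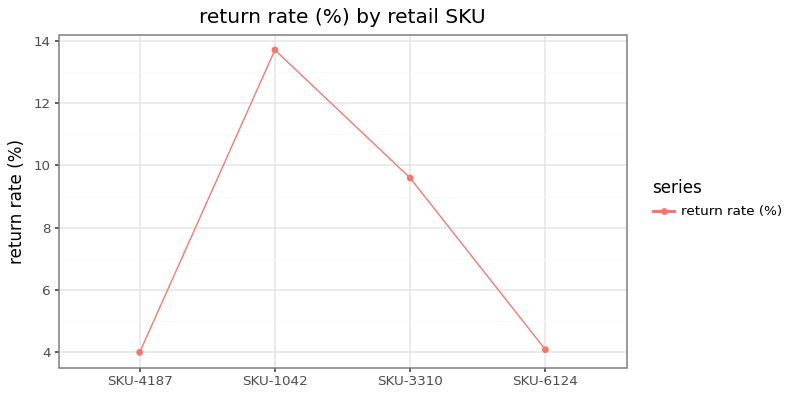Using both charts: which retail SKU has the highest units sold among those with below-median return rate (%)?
Chart 2 median return rate (%) ≈ 6; below-median retail SKUs: SKU-4187, SKU-6124. Among those, SKU-4187 has the highest units sold (≈ 2000).

SKU-4187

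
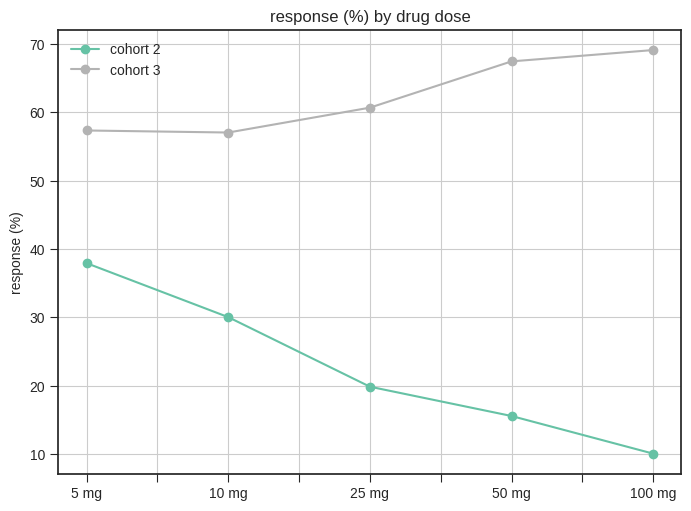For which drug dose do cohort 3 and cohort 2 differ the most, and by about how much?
100 mg: cohort 3 ≈ 70, cohort 2 ≈ 10 → gap ≈ 60. Next-largest (50 mg) is only ≈ 50.

100 mg, ≈ 60 %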